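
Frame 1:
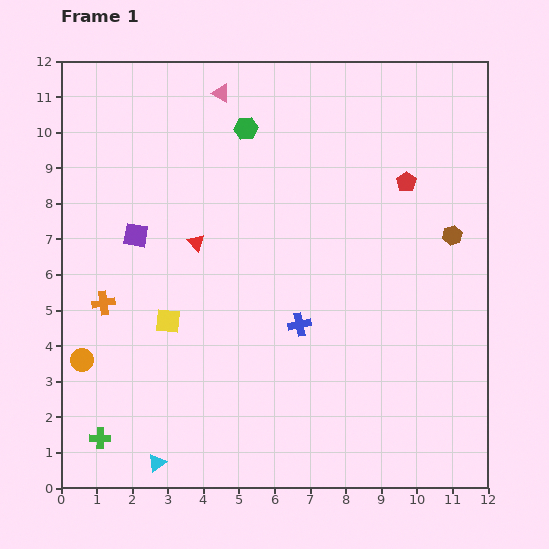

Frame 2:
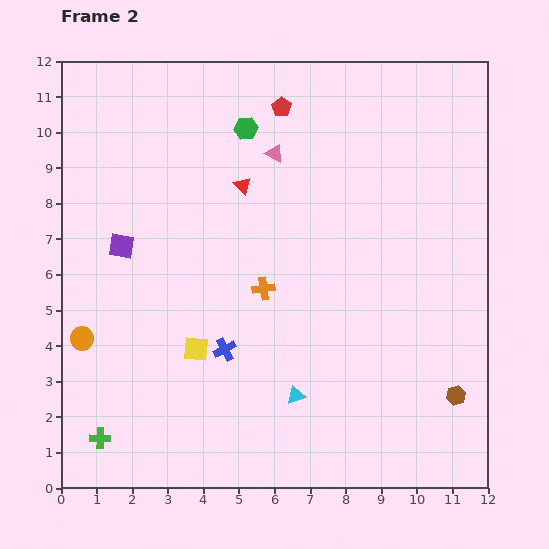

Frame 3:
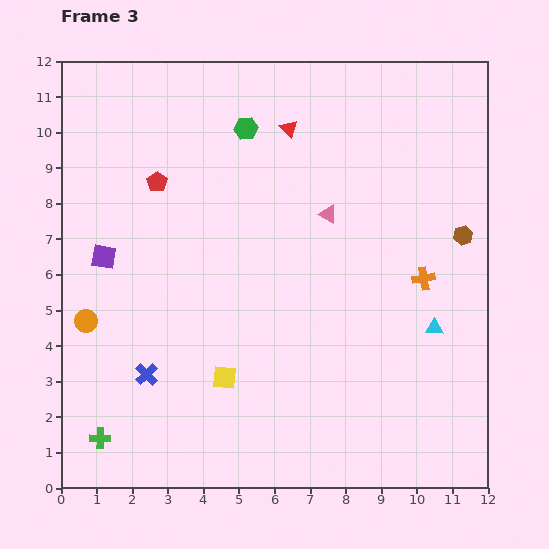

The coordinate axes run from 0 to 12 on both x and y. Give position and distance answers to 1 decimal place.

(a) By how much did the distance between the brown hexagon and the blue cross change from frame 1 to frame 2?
+1.6

Distance in frame 1: 5.0. Distance in frame 2: 6.6.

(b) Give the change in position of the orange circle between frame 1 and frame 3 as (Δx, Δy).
(0.1, 1.1)

The orange circle was at (0.6, 3.6) in frame 1 and (0.7, 4.7) in frame 3.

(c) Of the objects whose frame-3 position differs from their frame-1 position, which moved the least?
the brown hexagon

(moved 0.3)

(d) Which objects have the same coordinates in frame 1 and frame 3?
the green hexagon, the green cross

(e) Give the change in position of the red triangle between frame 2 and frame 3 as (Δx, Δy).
(1.3, 1.6)

The red triangle was at (5.1, 8.5) in frame 2 and (6.4, 10.1) in frame 3.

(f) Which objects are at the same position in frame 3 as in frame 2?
the green hexagon, the green cross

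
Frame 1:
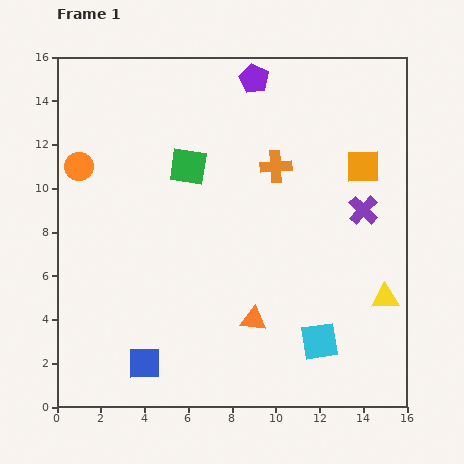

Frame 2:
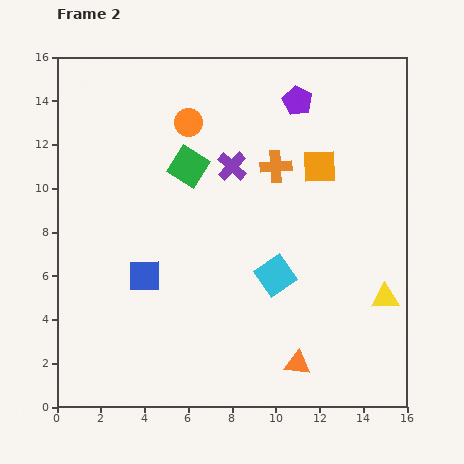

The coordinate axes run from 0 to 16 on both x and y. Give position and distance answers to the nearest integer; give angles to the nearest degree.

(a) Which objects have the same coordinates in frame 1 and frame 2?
the green square, the orange cross, the yellow triangle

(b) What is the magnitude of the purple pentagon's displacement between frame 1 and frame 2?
2

The purple pentagon moved from (9, 15) to (11, 14), a distance of √(2² + 1²) ≈ 2.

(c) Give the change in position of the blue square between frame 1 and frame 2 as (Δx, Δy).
(0, 4)

The blue square was at (4, 2) in frame 1 and (4, 6) in frame 2.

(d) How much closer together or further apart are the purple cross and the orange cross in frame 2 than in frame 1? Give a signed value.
-2

Distance in frame 1: 4. Distance in frame 2: 2.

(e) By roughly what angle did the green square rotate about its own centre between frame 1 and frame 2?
24° clockwise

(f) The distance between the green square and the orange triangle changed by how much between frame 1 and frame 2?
+2

Distance in frame 1: 8. Distance in frame 2: 10.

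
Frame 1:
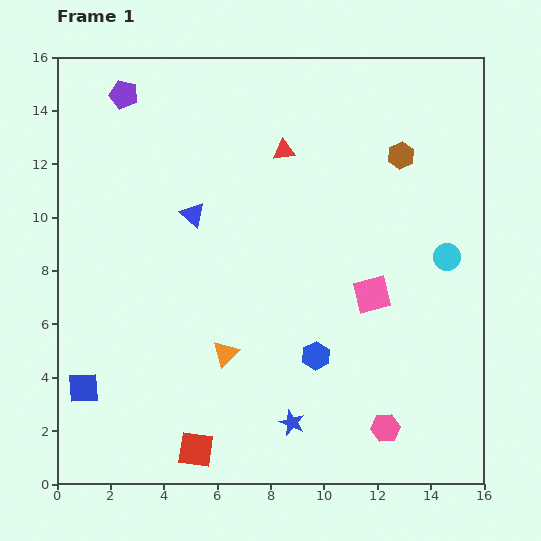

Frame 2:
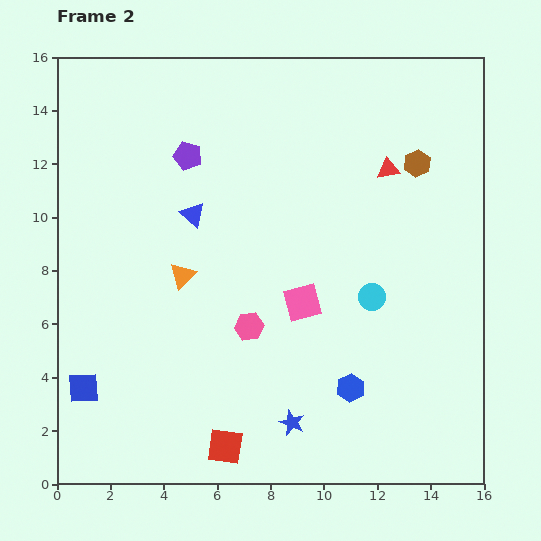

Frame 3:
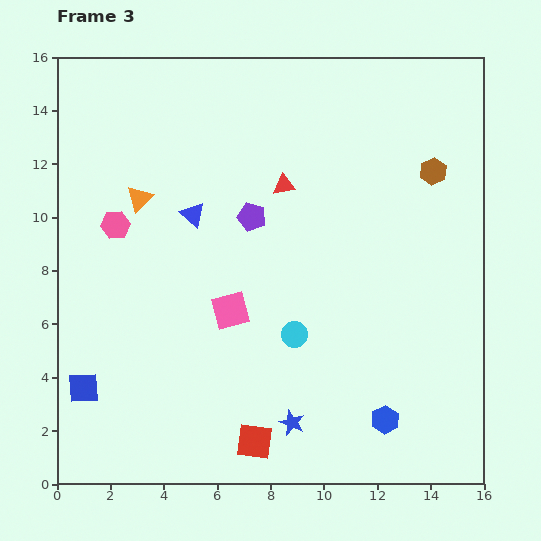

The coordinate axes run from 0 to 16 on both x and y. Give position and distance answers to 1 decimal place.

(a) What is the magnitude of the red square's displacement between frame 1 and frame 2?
1.1

The red square moved from (5.2, 1.3) to (6.3, 1.4), a distance of √(1.1² + 0.1²) ≈ 1.1.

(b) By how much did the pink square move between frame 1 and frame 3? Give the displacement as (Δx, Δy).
(-5.3, -0.6)

The pink square was at (11.8, 7.1) in frame 1 and (6.5, 6.5) in frame 3.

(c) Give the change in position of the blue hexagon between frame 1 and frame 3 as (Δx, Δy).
(2.6, -2.4)

The blue hexagon was at (9.7, 4.8) in frame 1 and (12.3, 2.4) in frame 3.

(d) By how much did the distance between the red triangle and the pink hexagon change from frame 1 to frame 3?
-4.6

Distance in frame 1: 11.1. Distance in frame 3: 6.5.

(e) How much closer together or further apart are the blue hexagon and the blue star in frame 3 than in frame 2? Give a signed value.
+0.9

Distance in frame 2: 2.6. Distance in frame 3: 3.5.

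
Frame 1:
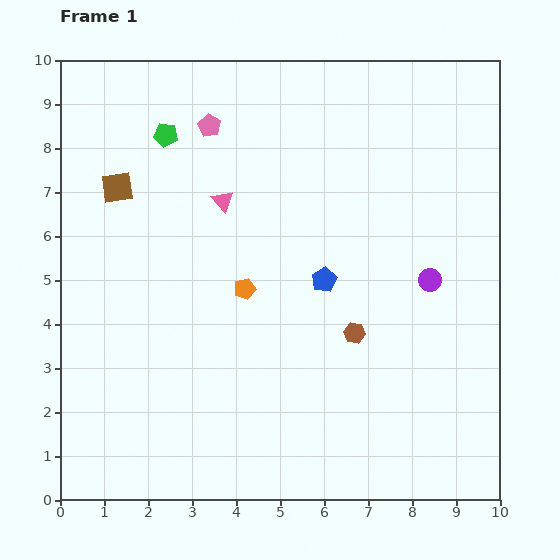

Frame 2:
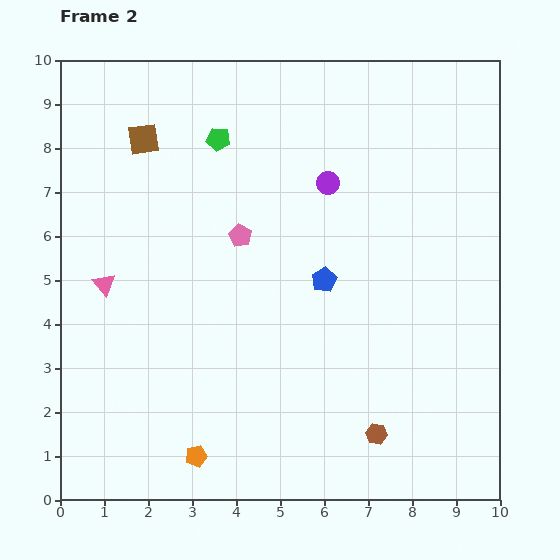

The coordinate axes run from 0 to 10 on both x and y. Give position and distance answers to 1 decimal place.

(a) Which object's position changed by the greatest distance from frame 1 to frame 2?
the orange pentagon

(moved 4.0; next 3.3)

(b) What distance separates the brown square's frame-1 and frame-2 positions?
1.3

The brown square moved from (1.3, 7.1) to (1.9, 8.2), a distance of √(0.6² + 1.1²) ≈ 1.3.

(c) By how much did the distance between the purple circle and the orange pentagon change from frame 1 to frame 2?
+2.7

Distance in frame 1: 4.2. Distance in frame 2: 6.9.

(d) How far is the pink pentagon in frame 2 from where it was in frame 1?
2.6

The pink pentagon moved from (3.4, 8.5) to (4.1, 6.0), a distance of √(0.7² + 2.5²) ≈ 2.6.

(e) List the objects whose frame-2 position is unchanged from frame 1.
the blue pentagon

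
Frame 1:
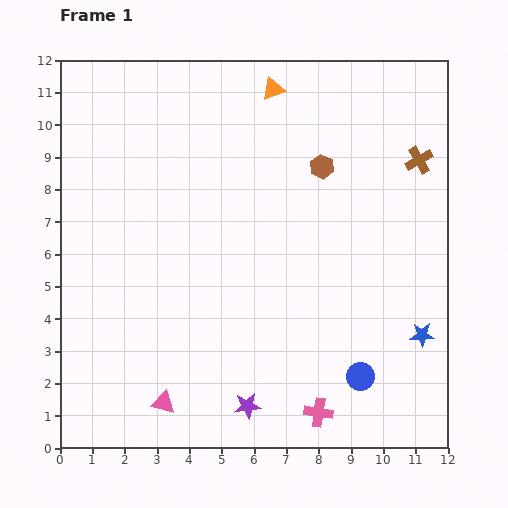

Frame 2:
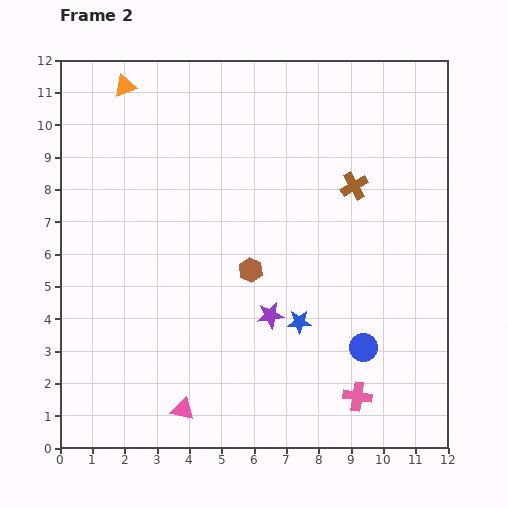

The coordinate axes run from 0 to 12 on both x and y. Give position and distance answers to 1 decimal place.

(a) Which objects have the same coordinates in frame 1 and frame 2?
none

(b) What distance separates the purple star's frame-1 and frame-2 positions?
2.9

The purple star moved from (5.8, 1.3) to (6.5, 4.1), a distance of √(0.7² + 2.8²) ≈ 2.9.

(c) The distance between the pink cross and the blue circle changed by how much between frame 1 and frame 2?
-0.2

Distance in frame 1: 1.7. Distance in frame 2: 1.5.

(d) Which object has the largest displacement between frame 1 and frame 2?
the orange triangle

(moved 4.6; next 3.9)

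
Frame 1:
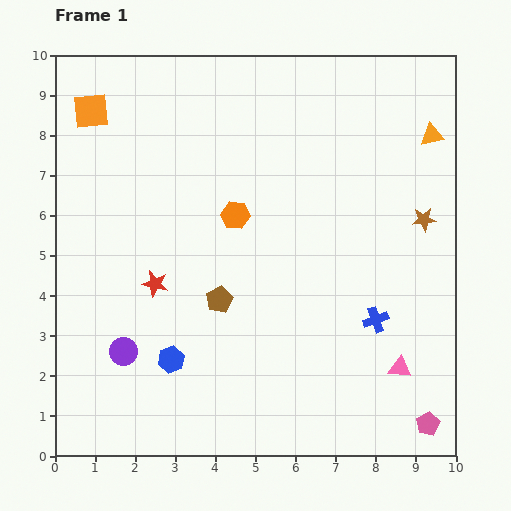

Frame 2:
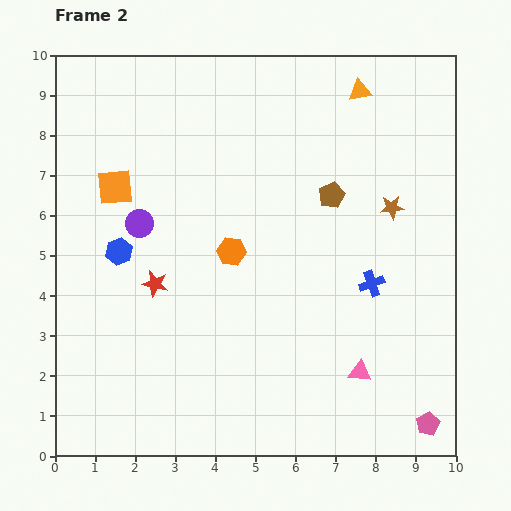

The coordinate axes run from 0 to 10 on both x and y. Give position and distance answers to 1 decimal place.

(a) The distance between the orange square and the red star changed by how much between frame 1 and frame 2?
-2.0

Distance in frame 1: 4.6. Distance in frame 2: 2.6.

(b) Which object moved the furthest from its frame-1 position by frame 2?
the brown pentagon

(moved 3.8; next 3.2)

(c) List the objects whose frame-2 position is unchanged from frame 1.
the pink pentagon, the red star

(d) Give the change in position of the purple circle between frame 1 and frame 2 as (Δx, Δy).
(0.4, 3.2)

The purple circle was at (1.7, 2.6) in frame 1 and (2.1, 5.8) in frame 2.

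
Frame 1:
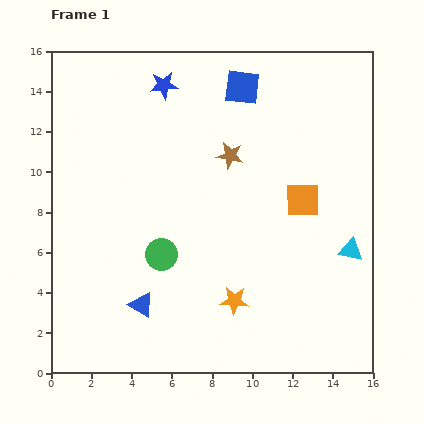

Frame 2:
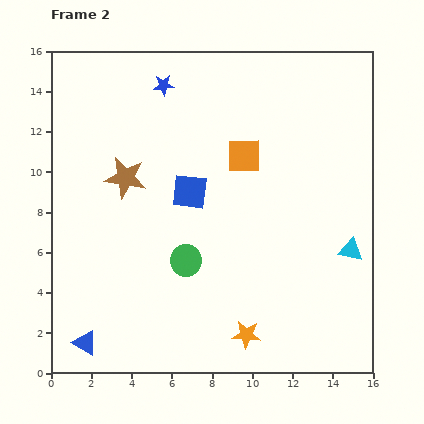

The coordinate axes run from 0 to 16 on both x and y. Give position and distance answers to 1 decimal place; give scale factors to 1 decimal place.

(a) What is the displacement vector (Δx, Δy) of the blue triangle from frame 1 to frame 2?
(-2.8, -1.9)

The blue triangle was at (4.5, 3.4) in frame 1 and (1.7, 1.5) in frame 2.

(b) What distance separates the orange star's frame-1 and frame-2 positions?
1.8

The orange star moved from (9.1, 3.6) to (9.7, 1.9), a distance of √(0.6² + 1.7²) ≈ 1.8.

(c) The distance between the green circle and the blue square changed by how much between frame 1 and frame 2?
-5.8

Distance in frame 1: 9.2. Distance in frame 2: 3.4.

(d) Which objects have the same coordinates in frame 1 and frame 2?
the cyan triangle, the blue star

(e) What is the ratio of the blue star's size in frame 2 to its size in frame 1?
0.8×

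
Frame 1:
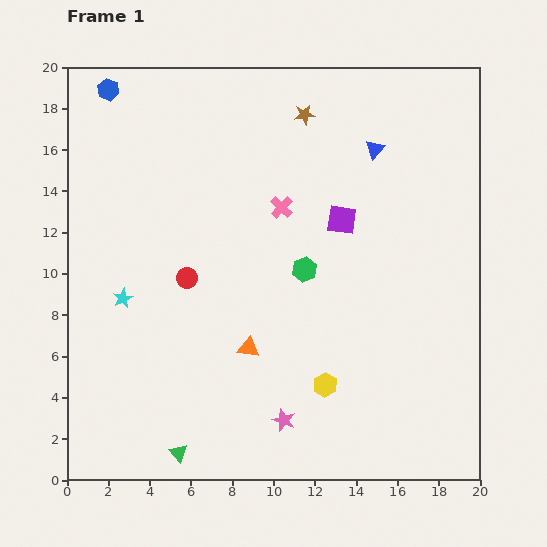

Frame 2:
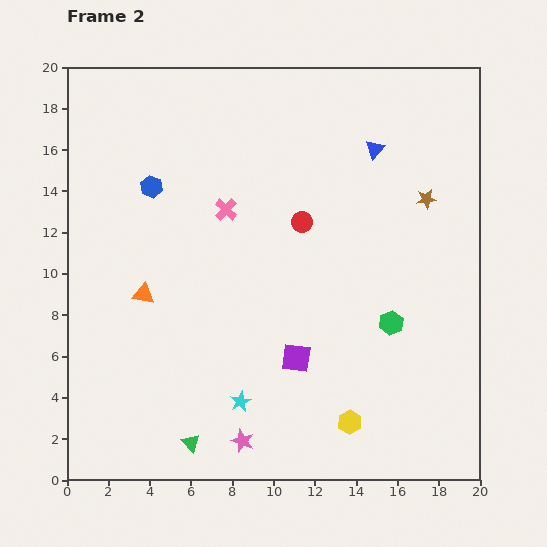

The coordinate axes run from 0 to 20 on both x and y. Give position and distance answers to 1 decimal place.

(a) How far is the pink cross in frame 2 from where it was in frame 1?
2.7

The pink cross moved from (10.4, 13.2) to (7.7, 13.1), a distance of √(2.7² + 0.1²) ≈ 2.7.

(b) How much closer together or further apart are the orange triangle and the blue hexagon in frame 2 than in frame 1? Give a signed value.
-9.0

Distance in frame 1: 14.2. Distance in frame 2: 5.2.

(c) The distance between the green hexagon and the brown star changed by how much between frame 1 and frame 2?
-1.3

Distance in frame 1: 7.5. Distance in frame 2: 6.2.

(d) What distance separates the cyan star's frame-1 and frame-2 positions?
7.6

The cyan star moved from (2.7, 8.8) to (8.4, 3.8), a distance of √(5.7² + 5.0²) ≈ 7.6.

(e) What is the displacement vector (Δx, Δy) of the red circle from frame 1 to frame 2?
(5.6, 2.7)

The red circle was at (5.8, 9.8) in frame 1 and (11.4, 12.5) in frame 2.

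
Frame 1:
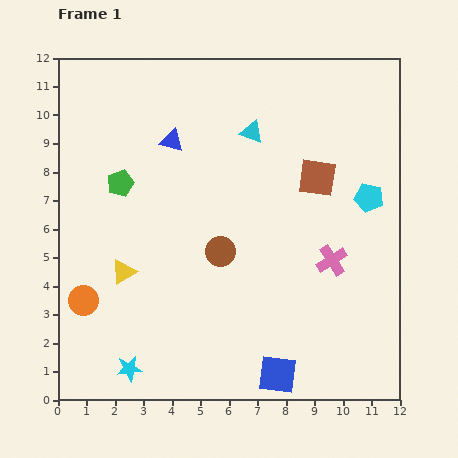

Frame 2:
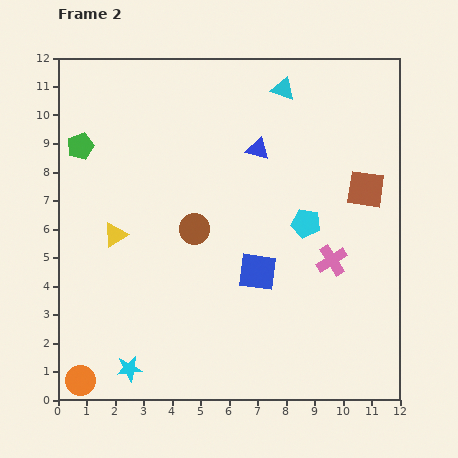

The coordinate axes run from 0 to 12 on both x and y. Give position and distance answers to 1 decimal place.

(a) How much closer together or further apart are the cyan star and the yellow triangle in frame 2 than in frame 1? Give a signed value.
+1.3

Distance in frame 1: 3.4. Distance in frame 2: 4.7.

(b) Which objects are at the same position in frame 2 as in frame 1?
the pink cross, the cyan star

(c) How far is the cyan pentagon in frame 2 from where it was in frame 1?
2.4

The cyan pentagon moved from (10.9, 7.1) to (8.7, 6.2), a distance of √(2.2² + 0.9²) ≈ 2.4.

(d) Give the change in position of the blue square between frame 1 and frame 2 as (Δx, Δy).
(-0.7, 3.6)

The blue square was at (7.7, 0.9) in frame 1 and (7.0, 4.5) in frame 2.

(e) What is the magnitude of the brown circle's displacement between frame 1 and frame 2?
1.2

The brown circle moved from (5.7, 5.2) to (4.8, 6.0), a distance of √(0.9² + 0.8²) ≈ 1.2.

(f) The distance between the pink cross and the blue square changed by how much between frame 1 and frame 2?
-1.8

Distance in frame 1: 4.4. Distance in frame 2: 2.6.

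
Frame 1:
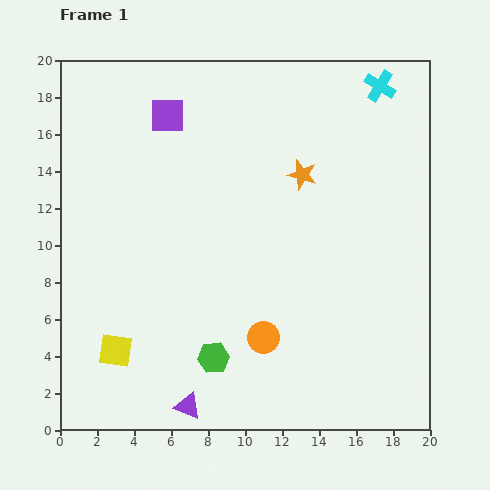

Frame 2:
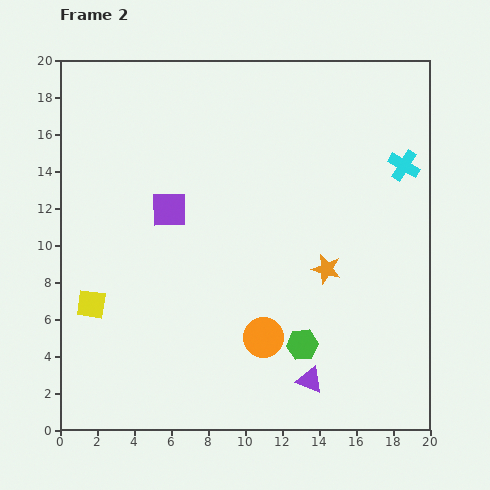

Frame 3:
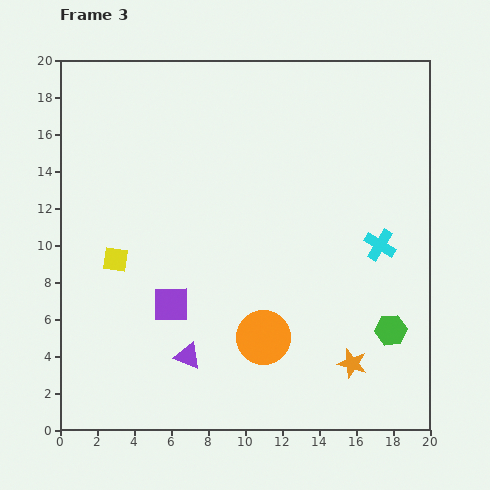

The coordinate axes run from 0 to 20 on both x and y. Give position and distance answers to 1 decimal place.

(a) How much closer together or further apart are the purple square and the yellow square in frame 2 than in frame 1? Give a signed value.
-6.4

Distance in frame 1: 13.0. Distance in frame 2: 6.6.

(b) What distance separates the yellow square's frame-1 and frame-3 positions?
4.9

The yellow square moved from (3.0, 4.3) to (3.0, 9.2), a distance of √(0.0² + 4.9²) ≈ 4.9.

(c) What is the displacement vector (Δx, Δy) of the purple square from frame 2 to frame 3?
(0.1, -5.1)

The purple square was at (5.9, 11.9) in frame 2 and (6.0, 6.8) in frame 3.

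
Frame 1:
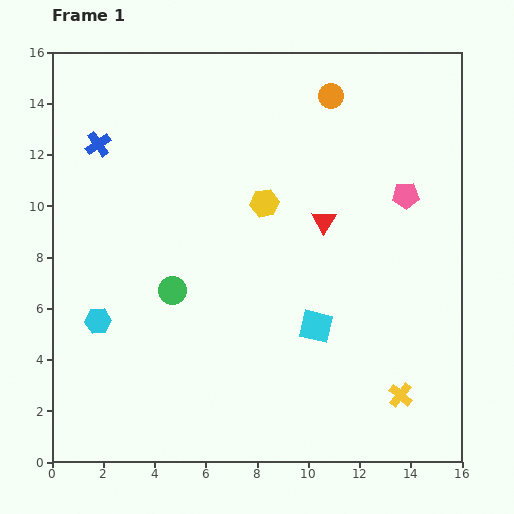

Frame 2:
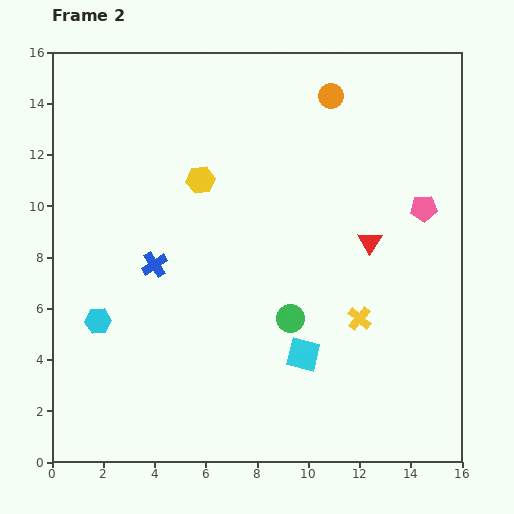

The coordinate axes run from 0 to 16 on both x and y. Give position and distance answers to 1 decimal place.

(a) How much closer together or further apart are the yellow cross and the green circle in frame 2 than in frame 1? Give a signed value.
-7.1

Distance in frame 1: 9.8. Distance in frame 2: 2.7.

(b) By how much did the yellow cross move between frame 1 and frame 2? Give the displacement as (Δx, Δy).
(-1.6, 3.0)

The yellow cross was at (13.6, 2.6) in frame 1 and (12.0, 5.6) in frame 2.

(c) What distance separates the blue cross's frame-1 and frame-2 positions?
5.2

The blue cross moved from (1.8, 12.4) to (4.0, 7.7), a distance of √(2.2² + 4.7²) ≈ 5.2.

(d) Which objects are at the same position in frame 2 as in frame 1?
the cyan hexagon, the orange circle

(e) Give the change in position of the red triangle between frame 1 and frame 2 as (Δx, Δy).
(1.8, -0.8)

The red triangle was at (10.6, 9.4) in frame 1 and (12.4, 8.6) in frame 2.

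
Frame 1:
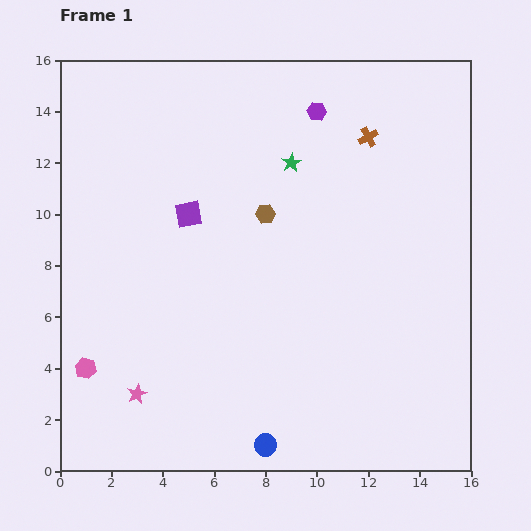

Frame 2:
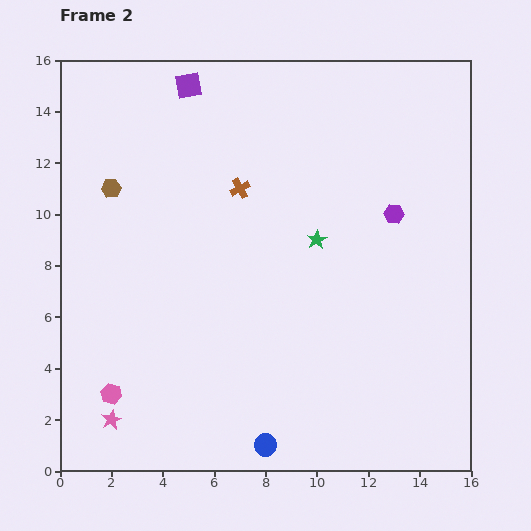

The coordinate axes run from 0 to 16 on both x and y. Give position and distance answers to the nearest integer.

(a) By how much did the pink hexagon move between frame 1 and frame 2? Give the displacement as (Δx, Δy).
(1, -1)

The pink hexagon was at (1, 4) in frame 1 and (2, 3) in frame 2.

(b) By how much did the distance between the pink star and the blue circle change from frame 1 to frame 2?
+1

Distance in frame 1: 5. Distance in frame 2: 6.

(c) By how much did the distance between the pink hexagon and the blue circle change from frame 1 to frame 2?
-2

Distance in frame 1: 8. Distance in frame 2: 6.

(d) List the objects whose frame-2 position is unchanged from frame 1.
the blue circle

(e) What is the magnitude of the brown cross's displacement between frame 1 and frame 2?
5

The brown cross moved from (12, 13) to (7, 11), a distance of √(5² + 2²) ≈ 5.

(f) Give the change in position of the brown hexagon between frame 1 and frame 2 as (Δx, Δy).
(-6, 1)

The brown hexagon was at (8, 10) in frame 1 and (2, 11) in frame 2.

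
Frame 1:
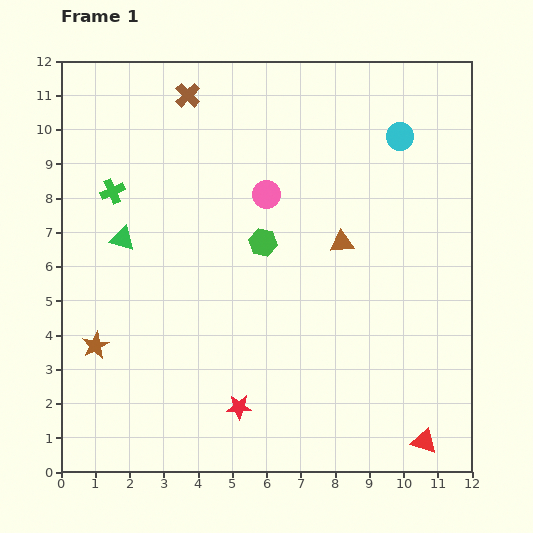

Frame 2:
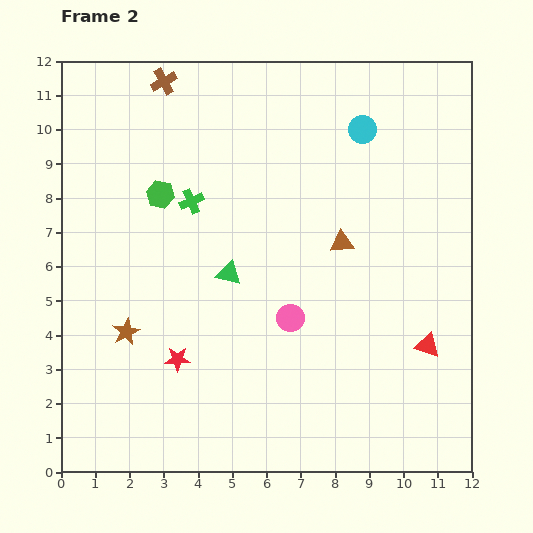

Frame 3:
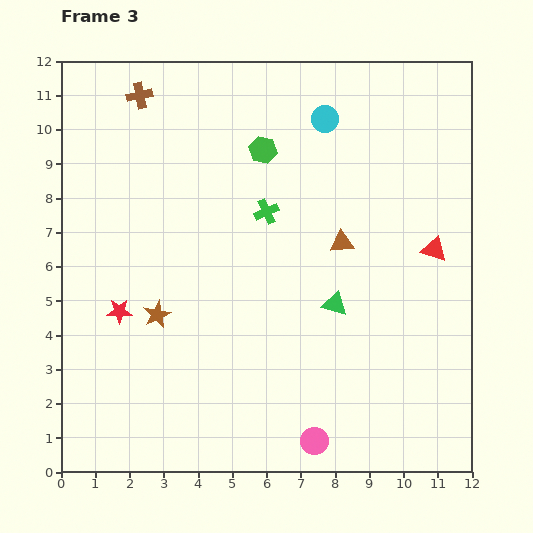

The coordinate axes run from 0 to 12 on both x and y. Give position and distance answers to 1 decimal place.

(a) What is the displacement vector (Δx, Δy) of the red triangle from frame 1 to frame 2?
(0.1, 2.8)

The red triangle was at (10.6, 0.9) in frame 1 and (10.7, 3.7) in frame 2.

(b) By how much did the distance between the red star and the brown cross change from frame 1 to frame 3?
-2.9

Distance in frame 1: 9.2. Distance in frame 3: 6.3.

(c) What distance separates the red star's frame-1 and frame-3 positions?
4.5

The red star moved from (5.2, 1.9) to (1.7, 4.7), a distance of √(3.5² + 2.8²) ≈ 4.5.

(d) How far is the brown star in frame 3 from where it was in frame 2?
1.0

The brown star moved from (1.9, 4.1) to (2.8, 4.6), a distance of √(0.9² + 0.5²) ≈ 1.0.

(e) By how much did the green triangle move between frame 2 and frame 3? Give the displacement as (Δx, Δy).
(3.1, -0.9)

The green triangle was at (4.9, 5.8) in frame 2 and (8.0, 4.9) in frame 3.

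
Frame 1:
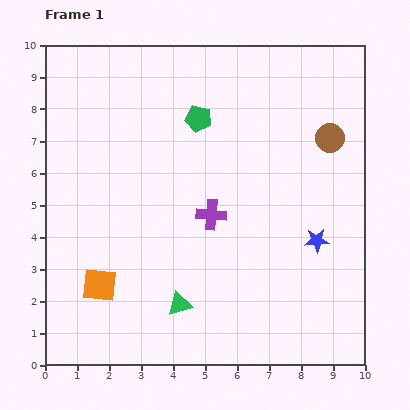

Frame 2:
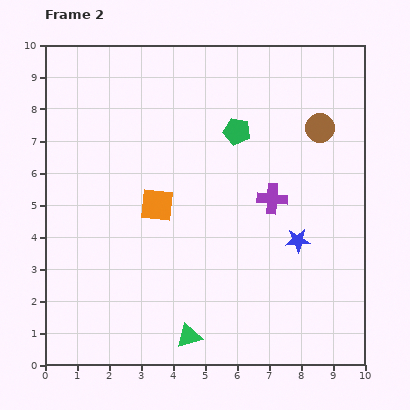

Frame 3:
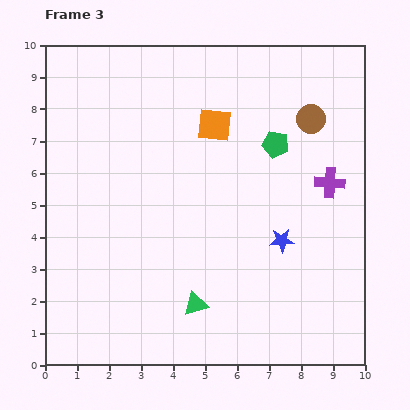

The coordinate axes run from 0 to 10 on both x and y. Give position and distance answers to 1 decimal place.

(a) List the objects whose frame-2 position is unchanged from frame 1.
none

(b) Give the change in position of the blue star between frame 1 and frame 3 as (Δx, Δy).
(-1.1, 0.0)

The blue star was at (8.5, 3.9) in frame 1 and (7.4, 3.9) in frame 3.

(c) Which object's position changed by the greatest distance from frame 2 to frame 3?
the orange square

(moved 3.1; next 1.9)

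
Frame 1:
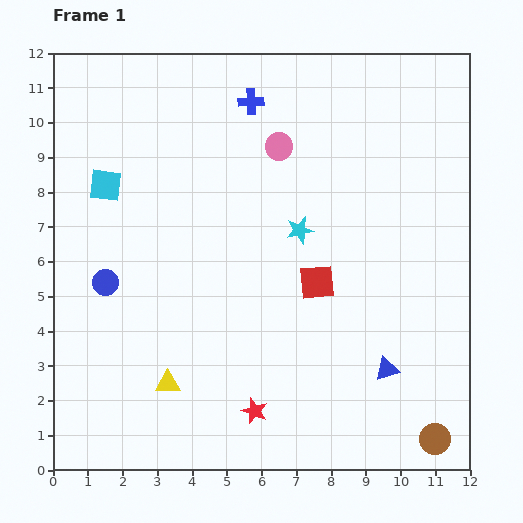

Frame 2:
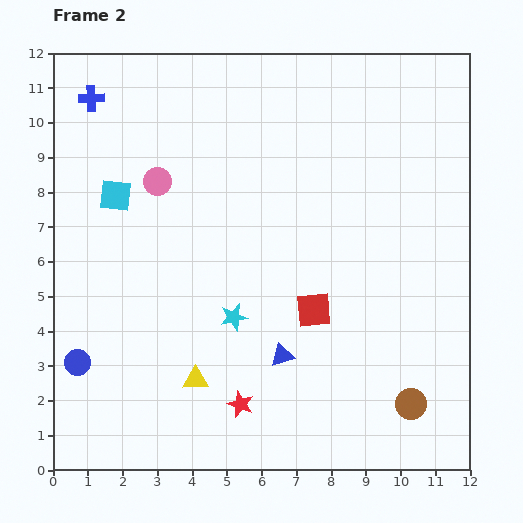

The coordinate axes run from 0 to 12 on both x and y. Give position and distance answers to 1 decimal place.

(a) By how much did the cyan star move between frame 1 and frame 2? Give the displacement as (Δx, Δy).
(-1.9, -2.5)

The cyan star was at (7.1, 6.9) in frame 1 and (5.2, 4.4) in frame 2.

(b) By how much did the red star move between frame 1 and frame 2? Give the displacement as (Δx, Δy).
(-0.4, 0.2)

The red star was at (5.8, 1.7) in frame 1 and (5.4, 1.9) in frame 2.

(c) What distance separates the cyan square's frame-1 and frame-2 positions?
0.4

The cyan square moved from (1.5, 8.2) to (1.8, 7.9), a distance of √(0.3² + 0.3²) ≈ 0.4.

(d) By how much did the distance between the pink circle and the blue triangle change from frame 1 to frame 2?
-0.9

Distance in frame 1: 7.1. Distance in frame 2: 6.2.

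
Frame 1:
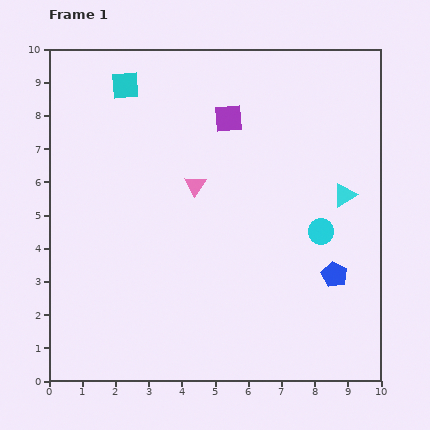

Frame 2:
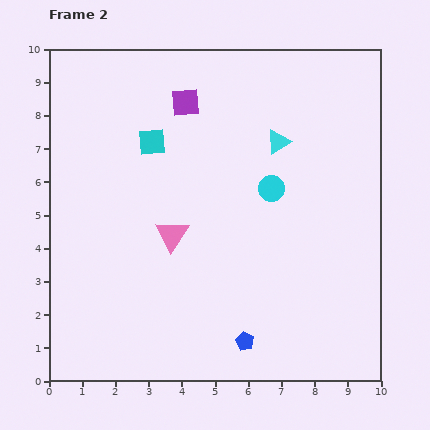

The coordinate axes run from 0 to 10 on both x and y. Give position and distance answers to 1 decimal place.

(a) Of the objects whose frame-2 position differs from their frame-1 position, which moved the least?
the purple square

(moved 1.4)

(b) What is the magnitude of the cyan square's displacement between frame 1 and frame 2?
1.9

The cyan square moved from (2.3, 8.9) to (3.1, 7.2), a distance of √(0.8² + 1.7²) ≈ 1.9.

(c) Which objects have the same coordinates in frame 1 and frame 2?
none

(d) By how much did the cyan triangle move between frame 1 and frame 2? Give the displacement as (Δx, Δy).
(-2.0, 1.6)

The cyan triangle was at (8.9, 5.6) in frame 1 and (6.9, 7.2) in frame 2.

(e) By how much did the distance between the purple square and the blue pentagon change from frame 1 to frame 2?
+1.7

Distance in frame 1: 5.7. Distance in frame 2: 7.4.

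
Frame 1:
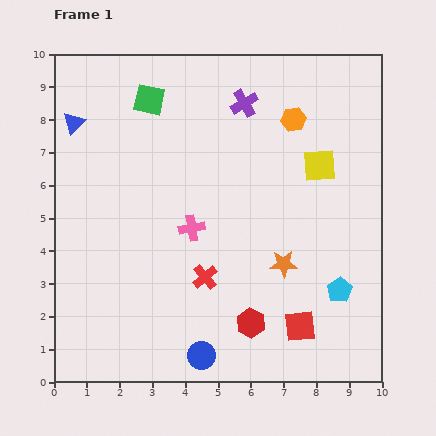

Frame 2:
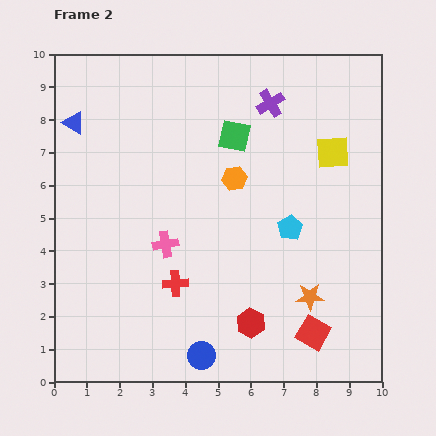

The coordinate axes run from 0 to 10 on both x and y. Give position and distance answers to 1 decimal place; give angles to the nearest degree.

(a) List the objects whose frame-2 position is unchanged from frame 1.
the blue circle, the red hexagon, the blue triangle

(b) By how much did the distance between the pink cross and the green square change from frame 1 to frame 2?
-0.2

Distance in frame 1: 4.1. Distance in frame 2: 3.9.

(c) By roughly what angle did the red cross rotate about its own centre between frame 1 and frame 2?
37° clockwise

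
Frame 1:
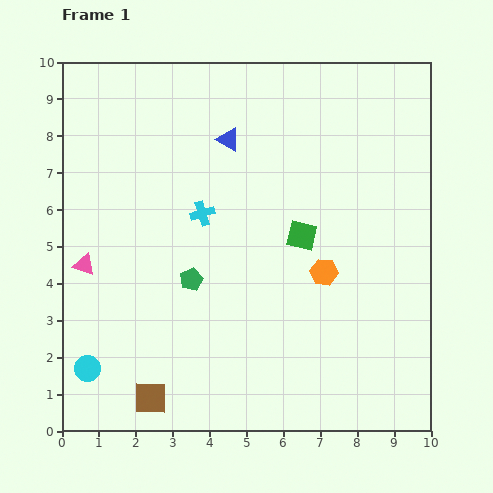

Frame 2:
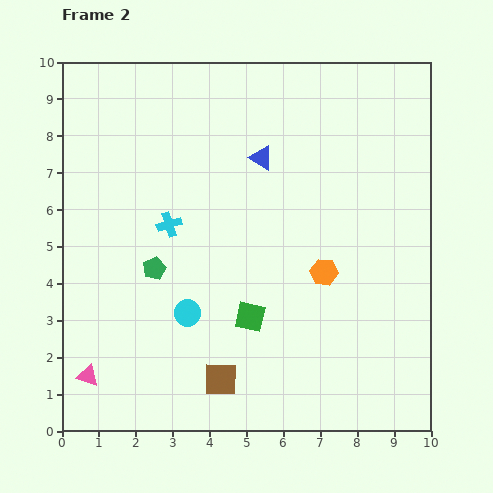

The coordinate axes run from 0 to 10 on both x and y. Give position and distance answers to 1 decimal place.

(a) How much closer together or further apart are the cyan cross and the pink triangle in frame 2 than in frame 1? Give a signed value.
+1.2

Distance in frame 1: 3.5. Distance in frame 2: 4.7.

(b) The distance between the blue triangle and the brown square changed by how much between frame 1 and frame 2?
-1.2

Distance in frame 1: 7.3. Distance in frame 2: 6.1.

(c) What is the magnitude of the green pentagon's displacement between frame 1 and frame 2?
1.0

The green pentagon moved from (3.5, 4.1) to (2.5, 4.4), a distance of √(1.0² + 0.3²) ≈ 1.0.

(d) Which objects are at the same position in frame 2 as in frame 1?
the orange hexagon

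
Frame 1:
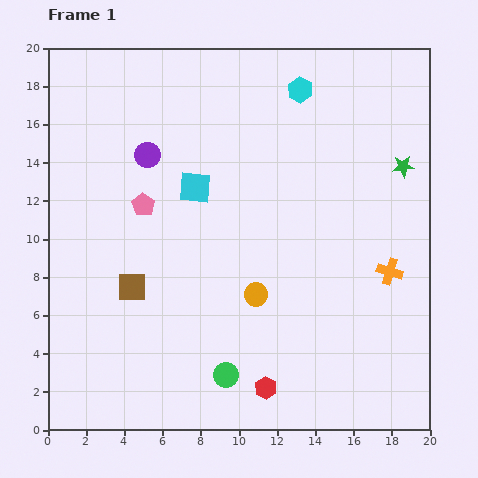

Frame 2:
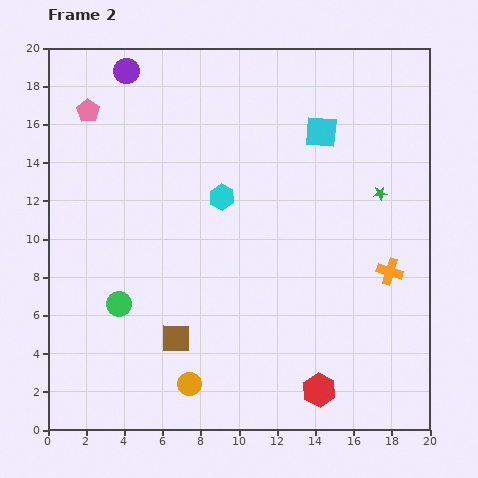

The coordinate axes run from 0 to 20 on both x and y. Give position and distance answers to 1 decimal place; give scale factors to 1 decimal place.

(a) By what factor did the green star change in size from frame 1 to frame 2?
0.6×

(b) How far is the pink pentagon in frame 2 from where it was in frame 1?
5.7

The pink pentagon moved from (5.0, 11.8) to (2.1, 16.7), a distance of √(2.9² + 4.9²) ≈ 5.7.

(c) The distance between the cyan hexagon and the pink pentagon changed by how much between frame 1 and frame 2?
-1.9

Distance in frame 1: 10.2. Distance in frame 2: 8.3.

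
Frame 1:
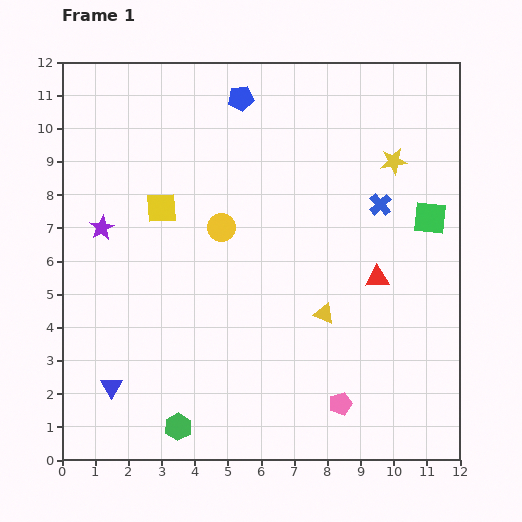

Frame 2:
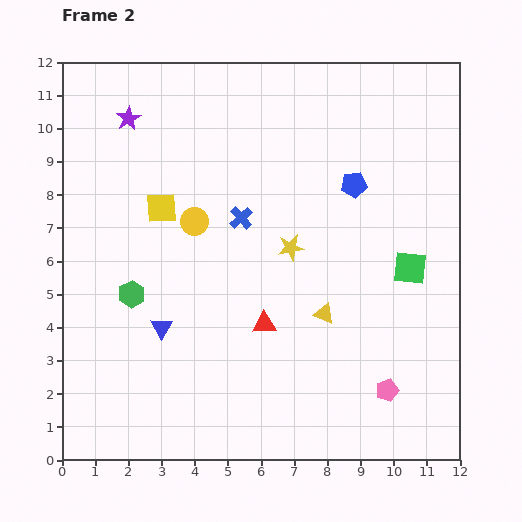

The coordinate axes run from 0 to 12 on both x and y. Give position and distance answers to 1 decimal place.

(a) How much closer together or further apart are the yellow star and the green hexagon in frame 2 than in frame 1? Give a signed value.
-5.3

Distance in frame 1: 10.3. Distance in frame 2: 5.0.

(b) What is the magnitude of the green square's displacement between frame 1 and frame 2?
1.6

The green square moved from (11.1, 7.3) to (10.5, 5.8), a distance of √(0.6² + 1.5²) ≈ 1.6.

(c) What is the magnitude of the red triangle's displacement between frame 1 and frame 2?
3.7

The red triangle moved from (9.5, 5.5) to (6.1, 4.1), a distance of √(3.4² + 1.4²) ≈ 3.7.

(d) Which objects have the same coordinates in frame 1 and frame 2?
the yellow square, the yellow triangle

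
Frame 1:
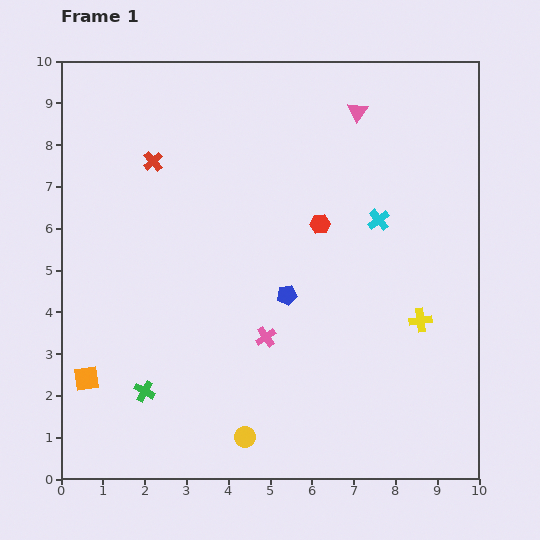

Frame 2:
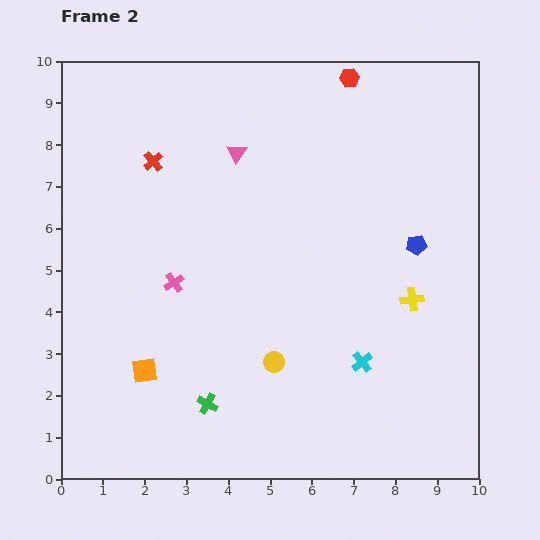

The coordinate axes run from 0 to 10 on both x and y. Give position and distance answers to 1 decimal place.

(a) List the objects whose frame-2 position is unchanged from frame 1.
the red cross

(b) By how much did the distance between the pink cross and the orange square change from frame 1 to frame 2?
-2.2

Distance in frame 1: 4.4. Distance in frame 2: 2.2.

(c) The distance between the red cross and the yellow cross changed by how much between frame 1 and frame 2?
-0.4

Distance in frame 1: 7.4. Distance in frame 2: 7.0.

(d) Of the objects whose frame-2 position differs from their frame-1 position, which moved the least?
the yellow cross

(moved 0.5)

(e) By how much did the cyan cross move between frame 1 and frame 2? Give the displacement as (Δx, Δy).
(-0.4, -3.4)

The cyan cross was at (7.6, 6.2) in frame 1 and (7.2, 2.8) in frame 2.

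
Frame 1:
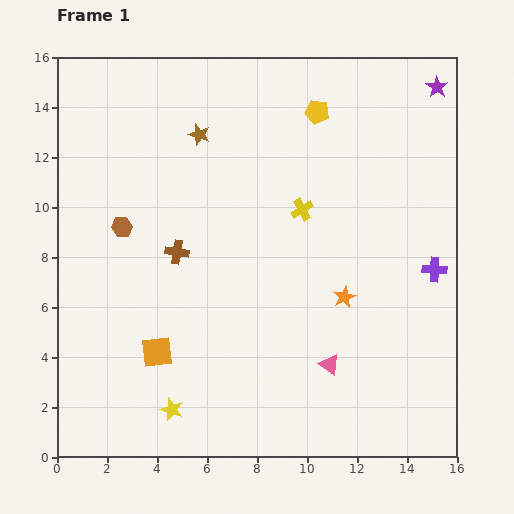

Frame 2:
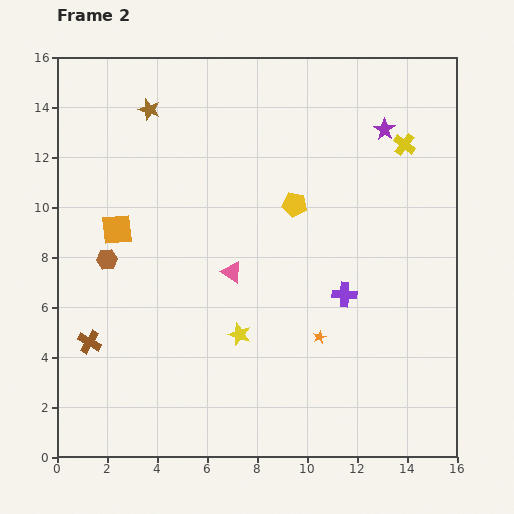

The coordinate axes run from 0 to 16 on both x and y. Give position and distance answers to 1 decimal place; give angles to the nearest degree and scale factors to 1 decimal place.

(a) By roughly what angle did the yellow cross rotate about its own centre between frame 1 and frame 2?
24° counter-clockwise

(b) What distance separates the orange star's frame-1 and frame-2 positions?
1.9

The orange star moved from (11.5, 6.4) to (10.5, 4.8), a distance of √(1.0² + 1.6²) ≈ 1.9.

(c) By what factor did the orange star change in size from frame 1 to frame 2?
0.6×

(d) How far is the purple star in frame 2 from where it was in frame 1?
2.7

The purple star moved from (15.2, 14.8) to (13.1, 13.1), a distance of √(2.1² + 1.7²) ≈ 2.7.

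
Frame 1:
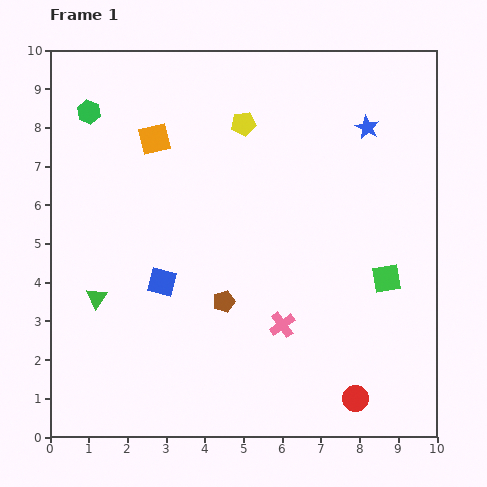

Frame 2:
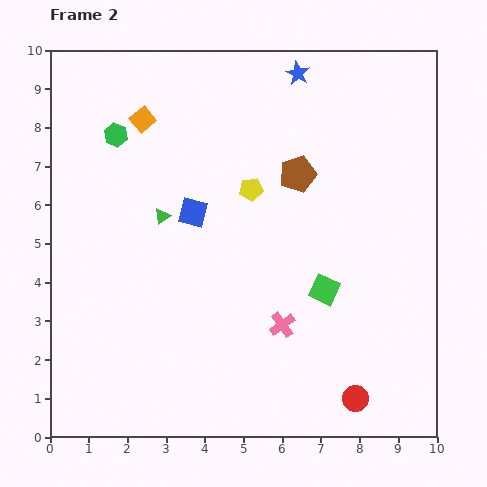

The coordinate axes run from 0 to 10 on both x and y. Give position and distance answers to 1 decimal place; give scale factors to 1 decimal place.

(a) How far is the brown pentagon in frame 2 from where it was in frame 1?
3.8

The brown pentagon moved from (4.5, 3.5) to (6.4, 6.8), a distance of √(1.9² + 3.3²) ≈ 3.8.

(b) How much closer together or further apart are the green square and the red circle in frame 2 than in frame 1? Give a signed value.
-0.3

Distance in frame 1: 3.2. Distance in frame 2: 2.9.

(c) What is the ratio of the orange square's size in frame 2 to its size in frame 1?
0.8×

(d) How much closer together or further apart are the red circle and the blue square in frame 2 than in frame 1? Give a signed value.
+0.6

Distance in frame 1: 5.8. Distance in frame 2: 6.4.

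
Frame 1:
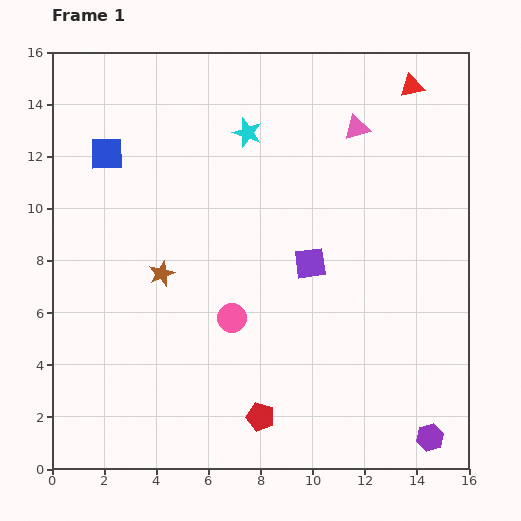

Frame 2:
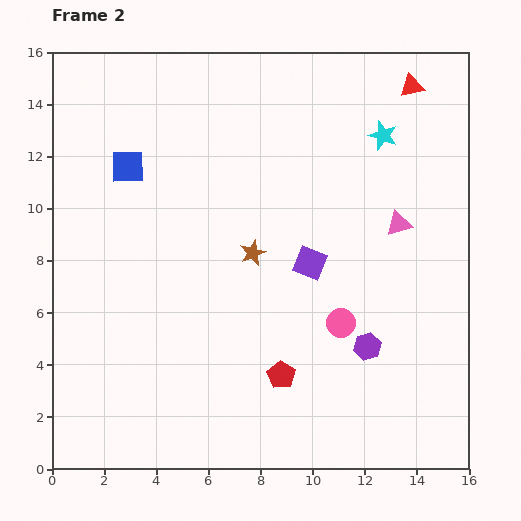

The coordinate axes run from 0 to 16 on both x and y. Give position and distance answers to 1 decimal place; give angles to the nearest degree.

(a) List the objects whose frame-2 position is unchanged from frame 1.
the purple square, the red triangle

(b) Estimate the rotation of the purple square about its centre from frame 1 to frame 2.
29° clockwise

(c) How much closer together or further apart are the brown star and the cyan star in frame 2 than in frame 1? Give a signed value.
+0.4

Distance in frame 1: 6.3. Distance in frame 2: 6.7.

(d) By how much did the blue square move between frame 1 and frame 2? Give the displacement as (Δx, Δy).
(0.8, -0.5)

The blue square was at (2.1, 12.1) in frame 1 and (2.9, 11.6) in frame 2.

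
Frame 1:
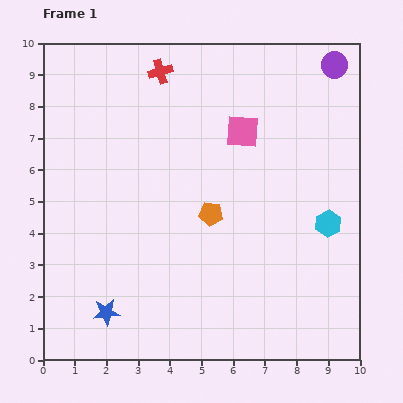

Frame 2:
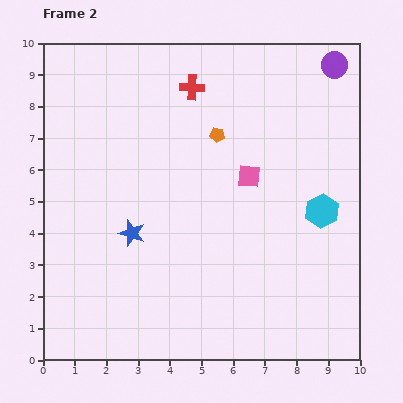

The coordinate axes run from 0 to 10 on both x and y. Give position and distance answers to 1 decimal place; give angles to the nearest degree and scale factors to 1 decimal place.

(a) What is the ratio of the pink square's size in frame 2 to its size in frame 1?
0.7×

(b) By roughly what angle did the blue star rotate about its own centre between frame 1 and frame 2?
24° clockwise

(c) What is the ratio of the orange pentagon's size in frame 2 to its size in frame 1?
0.6×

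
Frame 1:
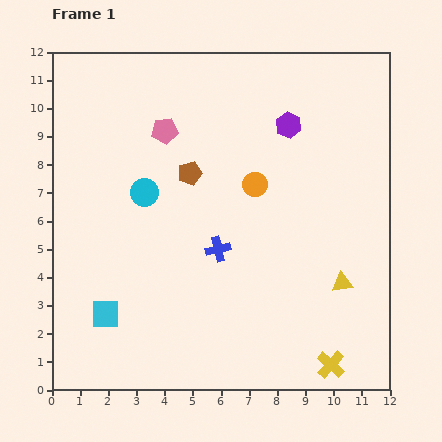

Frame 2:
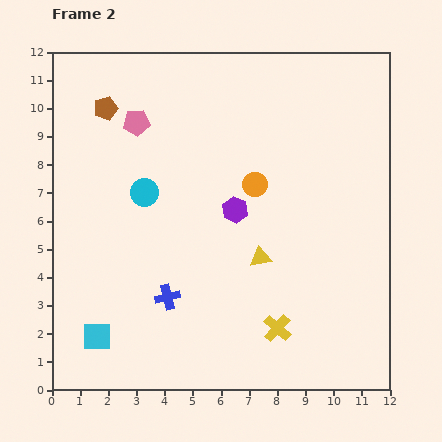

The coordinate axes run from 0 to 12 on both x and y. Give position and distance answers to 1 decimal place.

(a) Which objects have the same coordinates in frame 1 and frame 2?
the cyan circle, the orange circle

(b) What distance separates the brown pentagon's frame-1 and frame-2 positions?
3.8

The brown pentagon moved from (4.9, 7.7) to (1.9, 10.0), a distance of √(3.0² + 2.3²) ≈ 3.8.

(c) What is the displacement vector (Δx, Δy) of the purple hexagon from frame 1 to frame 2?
(-1.9, -3.0)

The purple hexagon was at (8.4, 9.4) in frame 1 and (6.5, 6.4) in frame 2.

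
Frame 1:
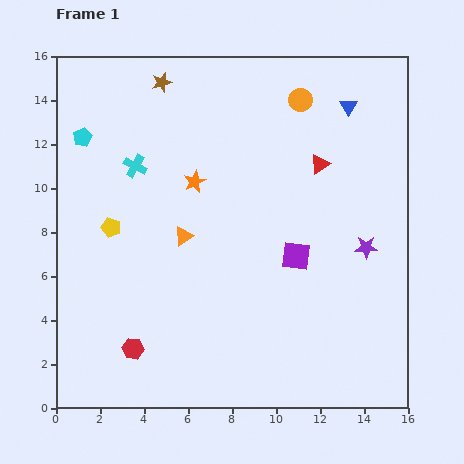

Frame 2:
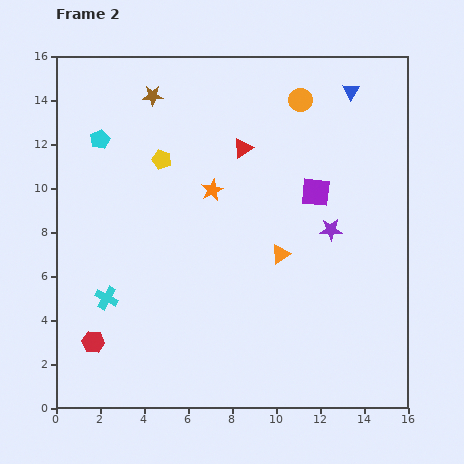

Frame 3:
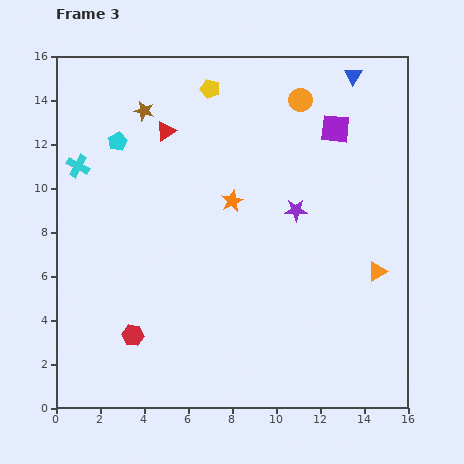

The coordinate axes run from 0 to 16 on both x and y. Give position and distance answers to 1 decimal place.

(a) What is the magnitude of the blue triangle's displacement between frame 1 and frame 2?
0.7

The blue triangle moved from (13.3, 13.7) to (13.4, 14.4), a distance of √(0.1² + 0.7²) ≈ 0.7.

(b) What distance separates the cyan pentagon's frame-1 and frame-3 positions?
1.6

The cyan pentagon moved from (1.2, 12.3) to (2.8, 12.1), a distance of √(1.6² + 0.2²) ≈ 1.6.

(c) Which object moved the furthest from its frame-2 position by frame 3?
the cyan cross

(moved 6.1; next 4.5)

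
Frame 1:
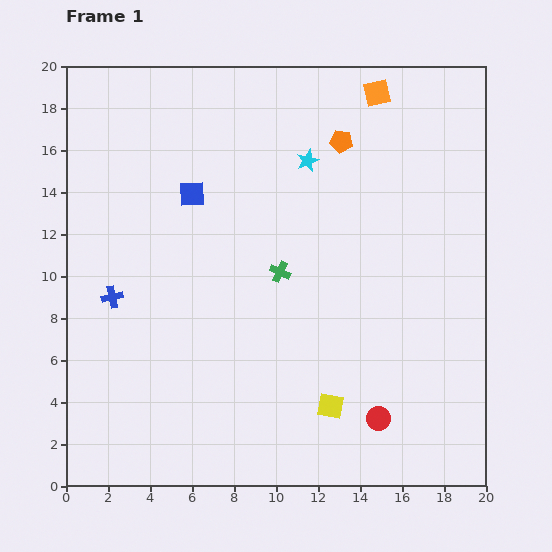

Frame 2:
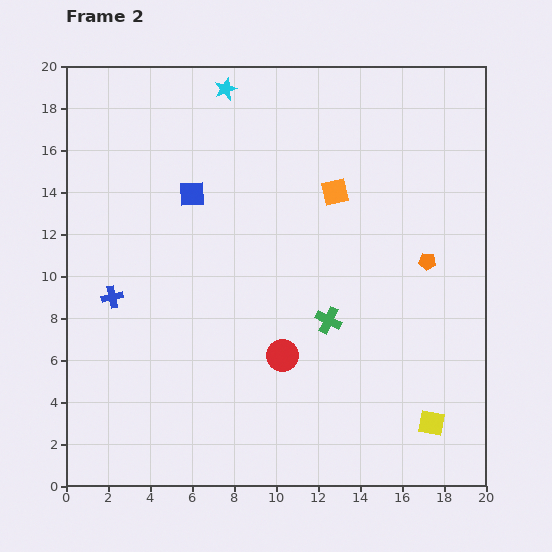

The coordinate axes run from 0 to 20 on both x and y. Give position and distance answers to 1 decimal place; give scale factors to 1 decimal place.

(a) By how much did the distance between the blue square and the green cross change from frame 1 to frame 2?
+3.2

Distance in frame 1: 5.6. Distance in frame 2: 8.8.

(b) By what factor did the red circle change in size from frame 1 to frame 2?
1.4×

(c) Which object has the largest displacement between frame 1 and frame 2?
the orange pentagon

(moved 7.0; next 5.5)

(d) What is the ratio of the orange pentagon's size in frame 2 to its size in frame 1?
0.8×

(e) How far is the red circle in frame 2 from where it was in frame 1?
5.5

The red circle moved from (14.9, 3.2) to (10.3, 6.2), a distance of √(4.6² + 3.0²) ≈ 5.5.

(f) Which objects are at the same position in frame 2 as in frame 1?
the blue cross, the blue square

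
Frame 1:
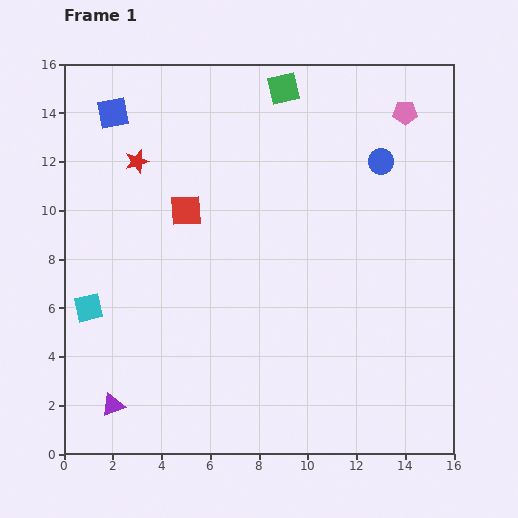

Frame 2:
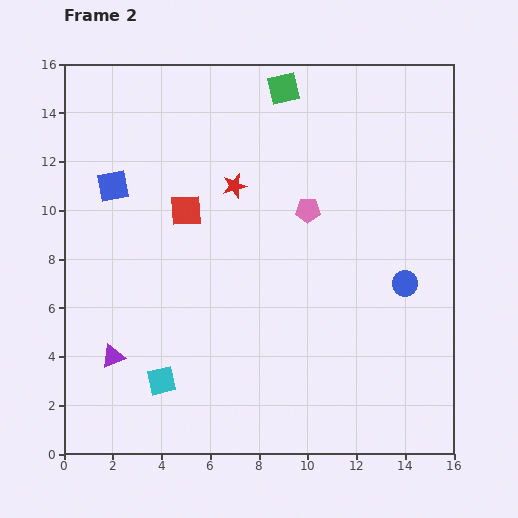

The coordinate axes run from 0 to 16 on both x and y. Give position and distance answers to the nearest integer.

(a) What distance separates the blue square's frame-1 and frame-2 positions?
3

The blue square moved from (2, 14) to (2, 11), a distance of √(0² + 3²) ≈ 3.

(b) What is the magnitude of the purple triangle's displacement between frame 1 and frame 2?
2

The purple triangle moved from (2, 2) to (2, 4), a distance of √(0² + 2²) ≈ 2.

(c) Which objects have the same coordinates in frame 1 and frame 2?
the red square, the green square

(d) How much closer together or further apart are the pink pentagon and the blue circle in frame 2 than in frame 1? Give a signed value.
+3

Distance in frame 1: 2. Distance in frame 2: 5.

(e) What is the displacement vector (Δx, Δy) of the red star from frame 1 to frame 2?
(4, -1)

The red star was at (3, 12) in frame 1 and (7, 11) in frame 2.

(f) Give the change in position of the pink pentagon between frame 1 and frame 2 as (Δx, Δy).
(-4, -4)

The pink pentagon was at (14, 14) in frame 1 and (10, 10) in frame 2.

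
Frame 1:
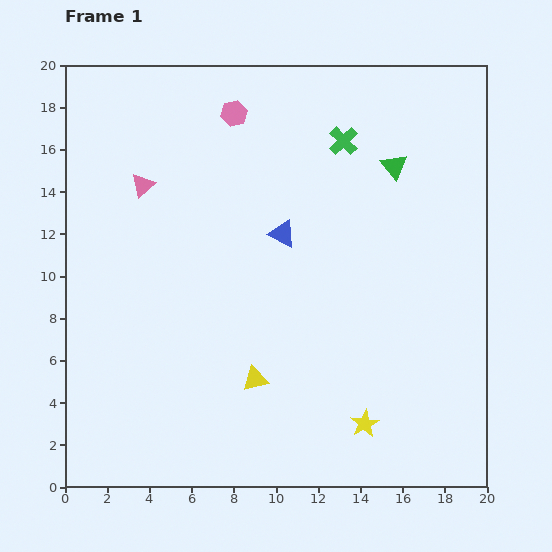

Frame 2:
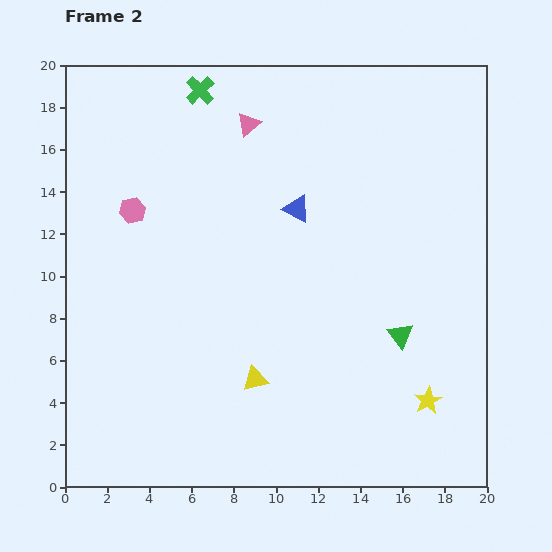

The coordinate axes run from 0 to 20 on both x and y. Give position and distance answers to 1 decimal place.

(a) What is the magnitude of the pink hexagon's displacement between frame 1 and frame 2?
6.6

The pink hexagon moved from (8.0, 17.7) to (3.2, 13.1), a distance of √(4.8² + 4.6²) ≈ 6.6.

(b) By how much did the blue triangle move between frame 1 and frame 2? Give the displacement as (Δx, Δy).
(0.7, 1.2)

The blue triangle was at (10.3, 12.0) in frame 1 and (11.0, 13.2) in frame 2.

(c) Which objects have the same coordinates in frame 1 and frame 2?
the yellow triangle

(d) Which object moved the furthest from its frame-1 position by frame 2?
the green triangle

(moved 8.0; next 7.2)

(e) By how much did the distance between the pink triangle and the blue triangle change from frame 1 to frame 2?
-2.4

Distance in frame 1: 7.0. Distance in frame 2: 4.6.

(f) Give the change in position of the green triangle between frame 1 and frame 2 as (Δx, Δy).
(0.3, -8.0)

The green triangle was at (15.6, 15.2) in frame 1 and (15.9, 7.2) in frame 2.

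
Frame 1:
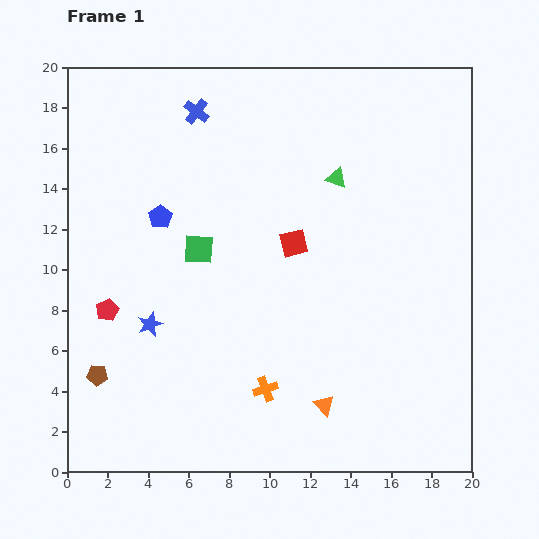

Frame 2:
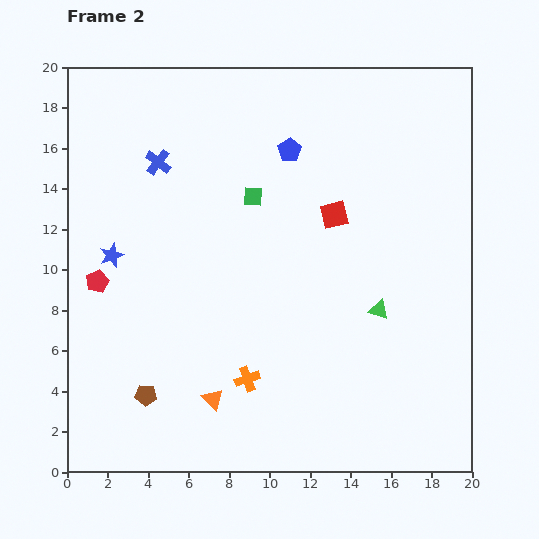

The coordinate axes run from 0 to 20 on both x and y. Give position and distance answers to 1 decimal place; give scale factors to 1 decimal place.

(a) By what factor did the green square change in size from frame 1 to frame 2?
0.6×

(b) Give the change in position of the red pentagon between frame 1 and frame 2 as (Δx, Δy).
(-0.5, 1.4)

The red pentagon was at (2.0, 8.0) in frame 1 and (1.5, 9.4) in frame 2.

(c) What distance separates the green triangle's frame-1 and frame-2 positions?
6.8

The green triangle moved from (13.3, 14.5) to (15.4, 8.0), a distance of √(2.1² + 6.5²) ≈ 6.8.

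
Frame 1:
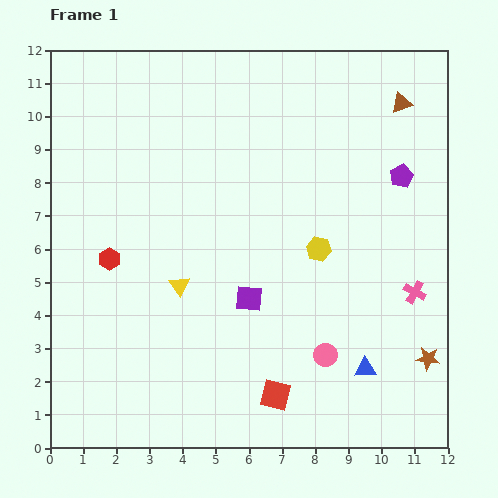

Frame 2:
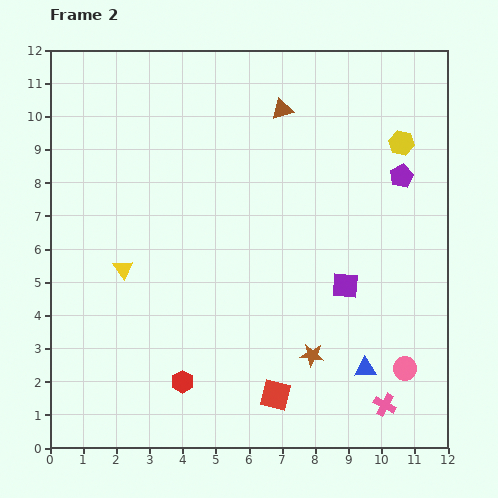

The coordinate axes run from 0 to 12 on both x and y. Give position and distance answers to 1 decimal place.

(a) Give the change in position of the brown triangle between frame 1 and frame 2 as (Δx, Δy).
(-3.6, -0.2)

The brown triangle was at (10.6, 10.4) in frame 1 and (7.0, 10.2) in frame 2.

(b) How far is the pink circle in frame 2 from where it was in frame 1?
2.4

The pink circle moved from (8.3, 2.8) to (10.7, 2.4), a distance of √(2.4² + 0.4²) ≈ 2.4.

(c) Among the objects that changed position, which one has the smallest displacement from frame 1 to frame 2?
the yellow triangle

(moved 1.8)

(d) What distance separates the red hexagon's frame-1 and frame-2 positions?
4.3

The red hexagon moved from (1.8, 5.7) to (4.0, 2.0), a distance of √(2.2² + 3.7²) ≈ 4.3.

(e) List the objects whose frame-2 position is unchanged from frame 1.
the blue triangle, the red square, the purple pentagon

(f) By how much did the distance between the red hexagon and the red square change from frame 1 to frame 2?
-3.7

Distance in frame 1: 6.5. Distance in frame 2: 2.8.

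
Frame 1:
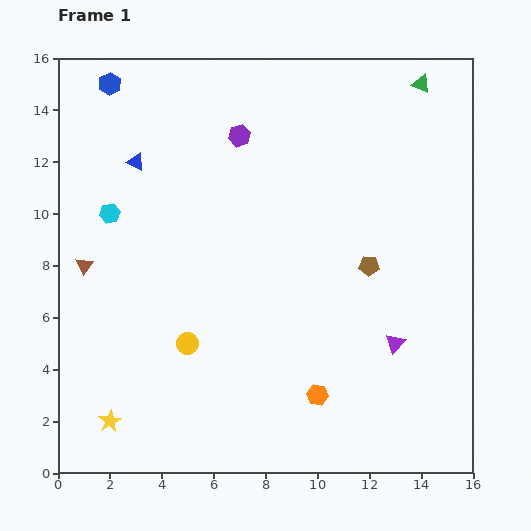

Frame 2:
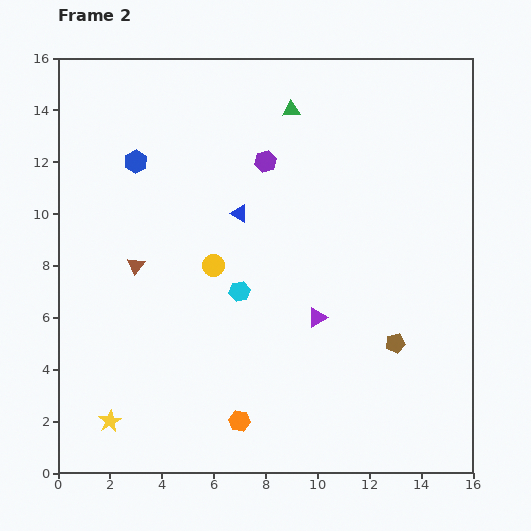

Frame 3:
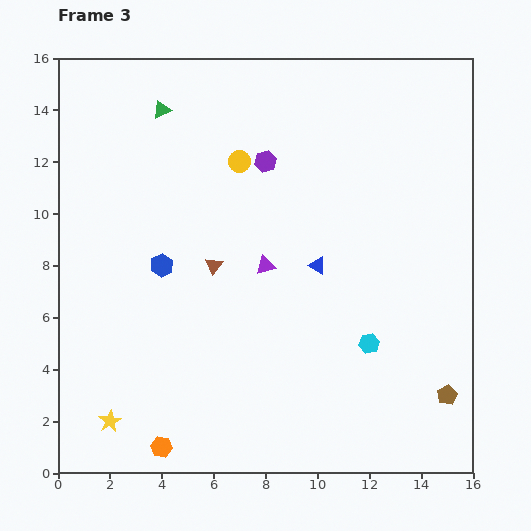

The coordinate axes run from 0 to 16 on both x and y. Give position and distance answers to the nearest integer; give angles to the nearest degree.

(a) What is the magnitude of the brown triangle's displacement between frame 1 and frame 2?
2

The brown triangle moved from (1, 8) to (3, 8), a distance of √(2² + 0²) ≈ 2.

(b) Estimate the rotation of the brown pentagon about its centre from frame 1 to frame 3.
30° counter-clockwise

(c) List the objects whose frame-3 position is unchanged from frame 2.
the purple hexagon, the yellow star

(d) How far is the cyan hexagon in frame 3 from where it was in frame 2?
5

The cyan hexagon moved from (7, 7) to (12, 5), a distance of √(5² + 2²) ≈ 5.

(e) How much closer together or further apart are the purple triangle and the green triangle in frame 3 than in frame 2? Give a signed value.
-1

Distance in frame 2: 8. Distance in frame 3: 7.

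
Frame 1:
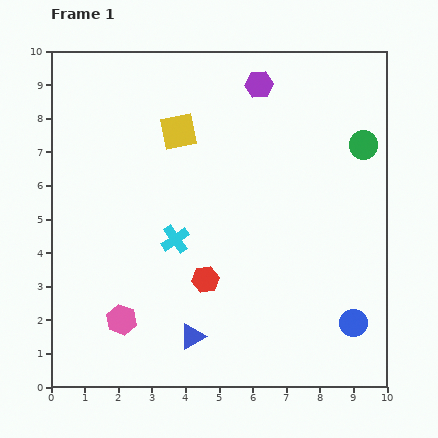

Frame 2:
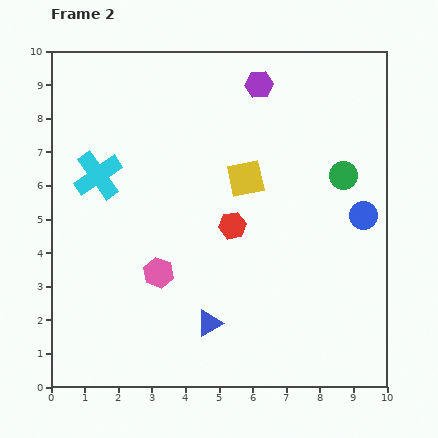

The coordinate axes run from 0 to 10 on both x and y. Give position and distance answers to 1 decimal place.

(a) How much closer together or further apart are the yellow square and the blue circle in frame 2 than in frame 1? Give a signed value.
-4.0

Distance in frame 1: 7.7. Distance in frame 2: 3.7.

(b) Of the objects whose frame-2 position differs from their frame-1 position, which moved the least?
the blue triangle

(moved 0.6)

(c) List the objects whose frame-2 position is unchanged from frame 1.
the purple hexagon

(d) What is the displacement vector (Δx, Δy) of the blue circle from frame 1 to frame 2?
(0.3, 3.2)

The blue circle was at (9.0, 1.9) in frame 1 and (9.3, 5.1) in frame 2.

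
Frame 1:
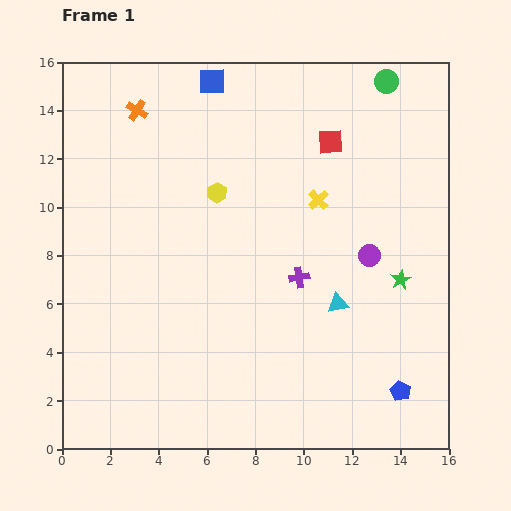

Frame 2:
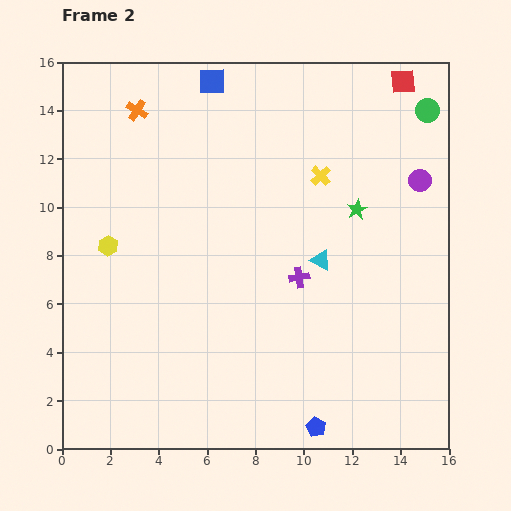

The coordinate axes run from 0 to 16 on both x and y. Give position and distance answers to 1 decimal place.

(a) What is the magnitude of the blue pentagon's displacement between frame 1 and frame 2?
3.8

The blue pentagon moved from (14.0, 2.4) to (10.5, 0.9), a distance of √(3.5² + 1.5²) ≈ 3.8.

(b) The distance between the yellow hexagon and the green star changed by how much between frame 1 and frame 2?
+2.0

Distance in frame 1: 8.4. Distance in frame 2: 10.4.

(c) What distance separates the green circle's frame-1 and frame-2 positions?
2.1

The green circle moved from (13.4, 15.2) to (15.1, 14.0), a distance of √(1.7² + 1.2²) ≈ 2.1.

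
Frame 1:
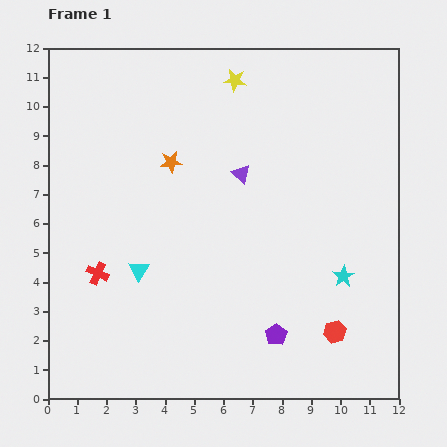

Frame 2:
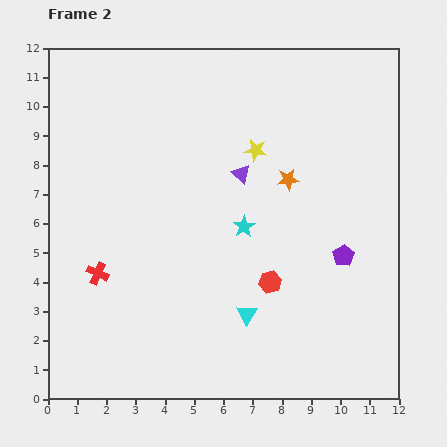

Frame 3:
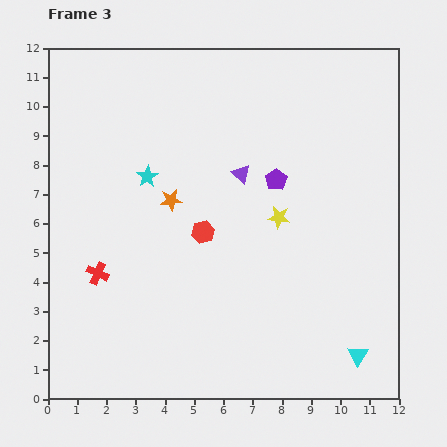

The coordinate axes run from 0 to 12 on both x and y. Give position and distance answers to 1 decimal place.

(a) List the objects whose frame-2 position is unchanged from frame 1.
the purple triangle, the red cross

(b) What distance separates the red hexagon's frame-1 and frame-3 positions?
5.6

The red hexagon moved from (9.8, 2.3) to (5.3, 5.7), a distance of √(4.5² + 3.4²) ≈ 5.6.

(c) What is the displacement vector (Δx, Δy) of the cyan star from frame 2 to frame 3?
(-3.3, 1.7)

The cyan star was at (6.7, 5.9) in frame 2 and (3.4, 7.6) in frame 3.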